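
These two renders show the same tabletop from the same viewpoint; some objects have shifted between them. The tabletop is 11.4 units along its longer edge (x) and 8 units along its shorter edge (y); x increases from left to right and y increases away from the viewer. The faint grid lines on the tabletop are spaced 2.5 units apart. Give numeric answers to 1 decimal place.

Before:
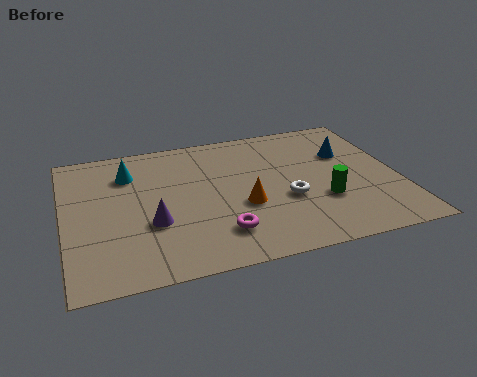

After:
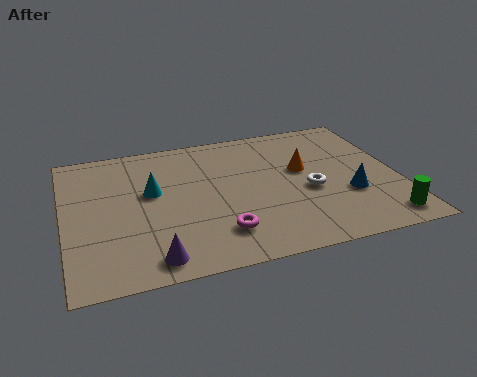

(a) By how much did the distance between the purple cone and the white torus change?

+1.4

The distance was about 4.6 in the first image and 6.0 in the second, so they moved 1.4 units further apart.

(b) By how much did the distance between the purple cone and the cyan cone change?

+0.5

They were about 3.2 units apart before and 3.7 after — 0.5 units further apart.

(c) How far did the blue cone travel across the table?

2.5

The blue cone was near (9.8, 5.3) before and (9.6, 2.8) after, so it travelled √(0.2² + 2.5²) ≈ 2.5 units.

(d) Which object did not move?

the magenta torus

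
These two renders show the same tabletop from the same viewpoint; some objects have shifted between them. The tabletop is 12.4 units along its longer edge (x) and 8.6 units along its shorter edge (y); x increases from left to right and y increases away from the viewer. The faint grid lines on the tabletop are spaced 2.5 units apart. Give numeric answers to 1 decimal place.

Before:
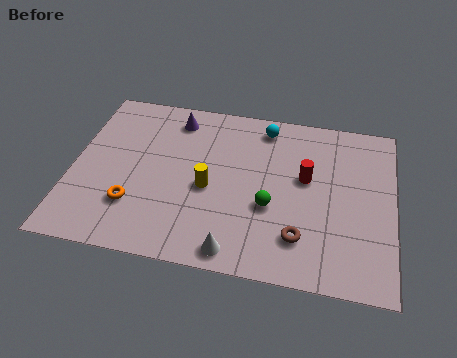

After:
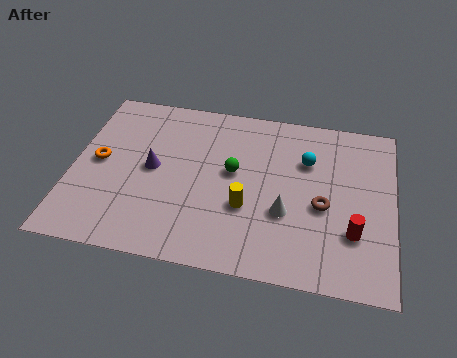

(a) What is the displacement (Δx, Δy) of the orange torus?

(-1.5, 2.0)

The orange torus started near (2.5, 2.4) and ended near (1.0, 4.4).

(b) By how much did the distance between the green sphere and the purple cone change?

-2.4

Before: roughly 5.5 units apart; after: 3.1. That's 2.4 units closer together.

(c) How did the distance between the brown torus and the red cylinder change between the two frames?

-1.4

Before: roughly 3.0 units apart; after: 1.6. That's 1.4 units closer together.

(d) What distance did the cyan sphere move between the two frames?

2.3

The cyan sphere was near (7.3, 7.4) before and (9.0, 5.9) after, so it travelled √(1.7² + 1.5²) ≈ 2.3 units.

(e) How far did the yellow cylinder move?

1.7

The yellow cylinder moved from about (5.3, 3.8) to (6.8, 3.1), a distance of √(1.5² + 0.7²) ≈ 1.7.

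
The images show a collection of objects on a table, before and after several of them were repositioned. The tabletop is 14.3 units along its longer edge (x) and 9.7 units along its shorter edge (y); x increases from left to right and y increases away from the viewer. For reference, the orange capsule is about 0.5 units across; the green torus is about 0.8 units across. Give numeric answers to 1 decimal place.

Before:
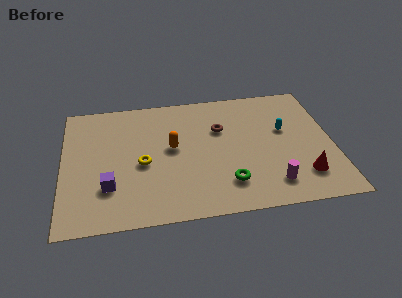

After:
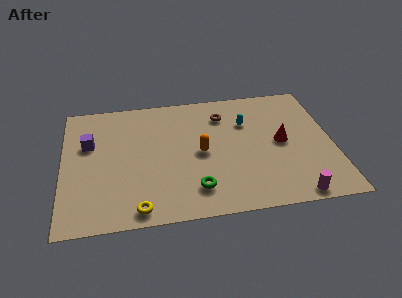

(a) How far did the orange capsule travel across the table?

1.6

From (5.8, 5.3) to (7.3, 4.7), the orange capsule covered √(1.5² + 0.6²) ≈ 1.6 units.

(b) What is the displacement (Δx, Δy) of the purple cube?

(-1.0, 3.4)

The purple cube started near (2.4, 2.8) and ended near (1.4, 6.2).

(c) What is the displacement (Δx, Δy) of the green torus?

(-1.7, -0.2)

From the two frames, the green torus sits at roughly (8.6, 2.2) before and (6.9, 2.0) after.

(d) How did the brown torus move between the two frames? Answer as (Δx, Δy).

(0.2, 1.1)

From the two frames, the brown torus sits at roughly (8.4, 6.4) before and (8.6, 7.5) after.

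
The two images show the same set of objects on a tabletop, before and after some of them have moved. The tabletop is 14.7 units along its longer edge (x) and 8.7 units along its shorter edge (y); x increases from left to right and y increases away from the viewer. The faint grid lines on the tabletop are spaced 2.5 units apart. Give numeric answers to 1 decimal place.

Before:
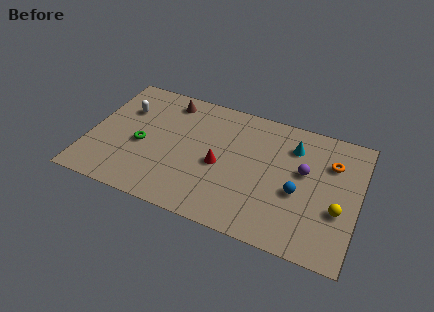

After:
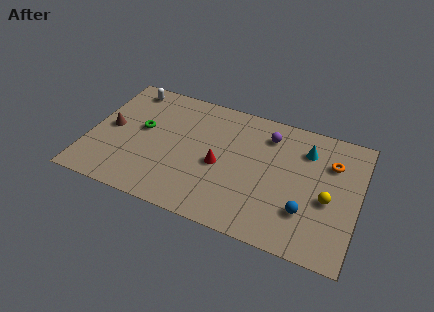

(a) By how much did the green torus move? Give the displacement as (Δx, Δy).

(-0.1, 1.1)

From the two frames, the green torus sits at roughly (2.9, 3.8) before and (2.8, 4.9) after.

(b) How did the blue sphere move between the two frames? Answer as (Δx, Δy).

(0.5, -1.1)

The blue sphere was at about (11.5, 3.6) and moved to about (12.0, 2.5).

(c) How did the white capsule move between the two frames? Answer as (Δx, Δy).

(0.0, 1.6)

The white capsule was at about (1.7, 6.0) and moved to about (1.7, 7.6).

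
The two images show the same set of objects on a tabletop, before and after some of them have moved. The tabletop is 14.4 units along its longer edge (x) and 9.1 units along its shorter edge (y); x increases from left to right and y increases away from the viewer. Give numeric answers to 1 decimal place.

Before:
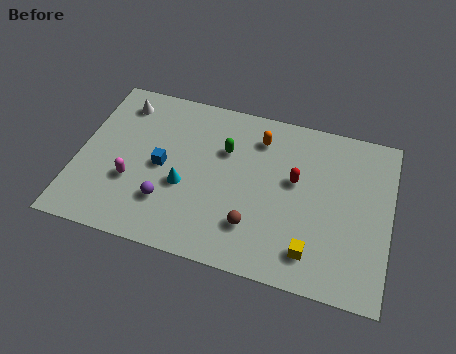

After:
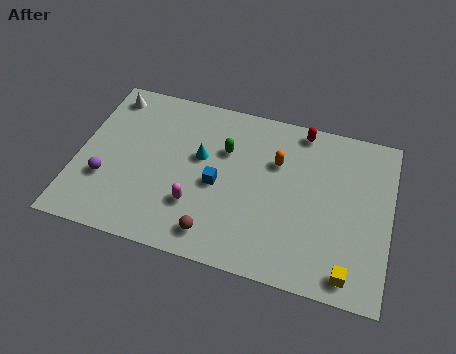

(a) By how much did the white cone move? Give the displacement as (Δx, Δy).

(-0.6, 0.3)

From the two frames, the white cone sits at roughly (1.7, 7.5) before and (1.1, 7.8) after.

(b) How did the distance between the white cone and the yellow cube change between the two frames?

+2.4

The distance was about 11.0 in the first image and 13.4 in the second, so they moved 2.4 units further apart.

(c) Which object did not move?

the green capsule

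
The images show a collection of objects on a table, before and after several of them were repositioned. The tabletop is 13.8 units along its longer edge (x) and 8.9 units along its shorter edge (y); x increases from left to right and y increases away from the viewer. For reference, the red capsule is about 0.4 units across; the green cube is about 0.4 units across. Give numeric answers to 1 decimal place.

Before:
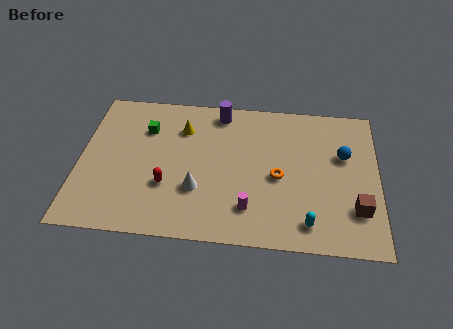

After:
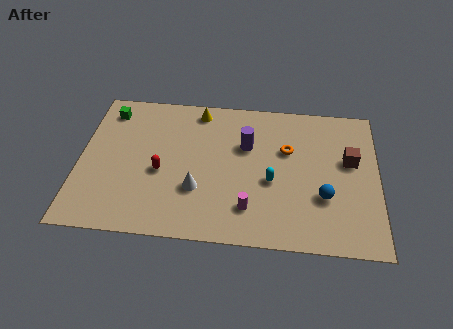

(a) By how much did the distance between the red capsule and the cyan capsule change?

-1.6

The distance was about 6.7 in the first image and 5.1 in the second, so they moved 1.6 units closer together.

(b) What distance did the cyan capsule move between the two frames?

2.9

The cyan capsule was near (10.6, 1.4) before and (8.9, 3.7) after, so it travelled √(1.7² + 2.3²) ≈ 2.9 units.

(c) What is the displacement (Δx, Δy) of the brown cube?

(-0.3, 2.9)

The brown cube started near (12.8, 2.4) and ended near (12.5, 5.3).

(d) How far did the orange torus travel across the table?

1.7

From (9.2, 4.0) to (9.6, 5.7), the orange torus covered √(0.4² + 1.7²) ≈ 1.7 units.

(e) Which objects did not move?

the magenta cylinder and the white cone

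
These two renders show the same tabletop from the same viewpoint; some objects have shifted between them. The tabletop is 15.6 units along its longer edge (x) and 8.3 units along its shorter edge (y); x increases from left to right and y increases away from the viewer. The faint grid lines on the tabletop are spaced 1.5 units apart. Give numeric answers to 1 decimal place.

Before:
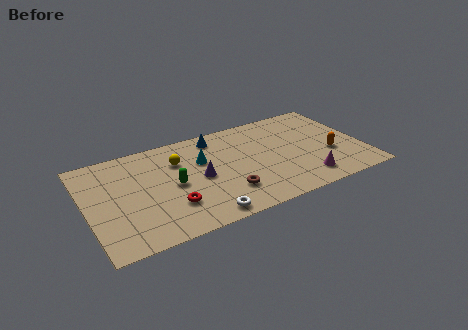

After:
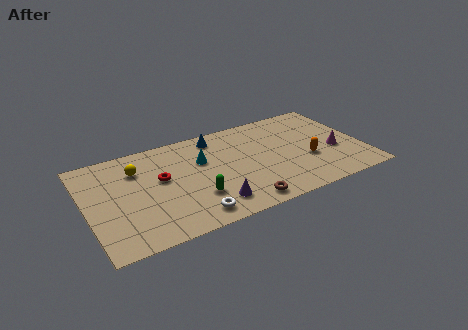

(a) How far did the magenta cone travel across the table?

2.7

The magenta cone moved from about (12.0, 1.5) to (14.0, 3.3), a distance of √(2.0² + 1.8²) ≈ 2.7.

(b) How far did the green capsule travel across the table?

1.9

From (4.8, 4.0) to (5.9, 2.5), the green capsule covered √(1.1² + 1.5²) ≈ 1.9 units.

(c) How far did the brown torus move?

1.4

The brown torus was near (7.6, 2.2) before and (8.3, 1.0) after, so it travelled √(0.7² + 1.2²) ≈ 1.4 units.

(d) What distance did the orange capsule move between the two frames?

1.3

From (13.7, 3.1) to (12.4, 3.1), the orange capsule covered √(1.3² + 0.0²) ≈ 1.3 units.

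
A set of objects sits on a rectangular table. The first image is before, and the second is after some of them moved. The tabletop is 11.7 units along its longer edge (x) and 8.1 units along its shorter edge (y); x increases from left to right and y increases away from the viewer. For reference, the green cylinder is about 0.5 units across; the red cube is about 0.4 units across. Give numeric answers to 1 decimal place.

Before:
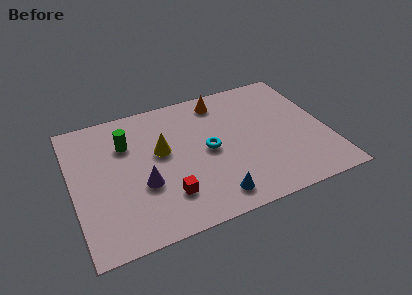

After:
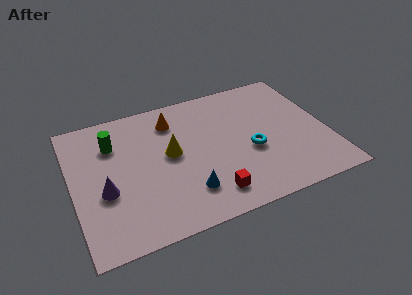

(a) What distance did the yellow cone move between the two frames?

0.5

The yellow cone was near (4.1, 4.7) before and (4.5, 4.4) after, so it travelled √(0.4² + 0.3²) ≈ 0.5 units.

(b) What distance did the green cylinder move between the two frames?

0.6

The green cylinder moved from about (2.6, 5.7) to (2.0, 5.9), a distance of √(0.6² + 0.2²) ≈ 0.6.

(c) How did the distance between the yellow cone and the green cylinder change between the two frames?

+1.1

Before: roughly 1.8 units apart; after: 2.9. That's 1.1 units further apart.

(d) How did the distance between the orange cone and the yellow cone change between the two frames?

-1.7

The distance was about 3.7 in the first image and 2.0 in the second, so they moved 1.7 units closer together.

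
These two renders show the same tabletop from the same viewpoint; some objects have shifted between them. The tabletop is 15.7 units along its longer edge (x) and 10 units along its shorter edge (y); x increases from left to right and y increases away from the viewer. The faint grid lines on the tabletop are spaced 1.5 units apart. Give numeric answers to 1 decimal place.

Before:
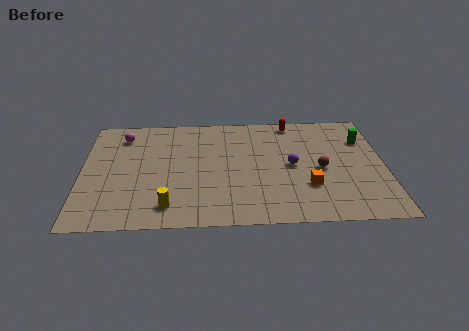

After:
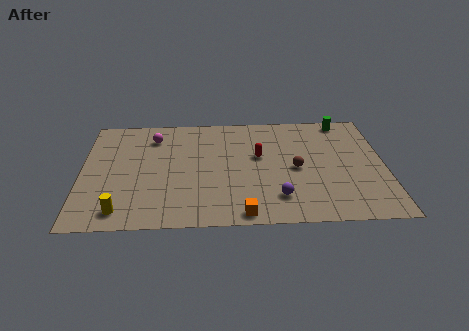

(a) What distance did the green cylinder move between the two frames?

2.1

The green cylinder was near (14.7, 7.2) before and (13.7, 9.0) after, so it travelled √(1.0² + 1.8²) ≈ 2.1 units.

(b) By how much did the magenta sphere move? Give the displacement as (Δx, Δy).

(1.6, -0.2)

From the two frames, the magenta sphere sits at roughly (2.1, 8.1) before and (3.7, 7.9) after.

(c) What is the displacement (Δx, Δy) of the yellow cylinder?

(-2.4, -0.3)

The yellow cylinder was at about (4.5, 1.7) and moved to about (2.1, 1.4).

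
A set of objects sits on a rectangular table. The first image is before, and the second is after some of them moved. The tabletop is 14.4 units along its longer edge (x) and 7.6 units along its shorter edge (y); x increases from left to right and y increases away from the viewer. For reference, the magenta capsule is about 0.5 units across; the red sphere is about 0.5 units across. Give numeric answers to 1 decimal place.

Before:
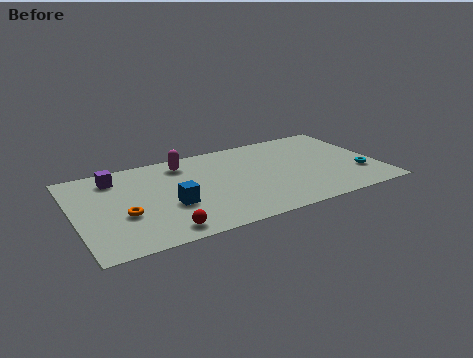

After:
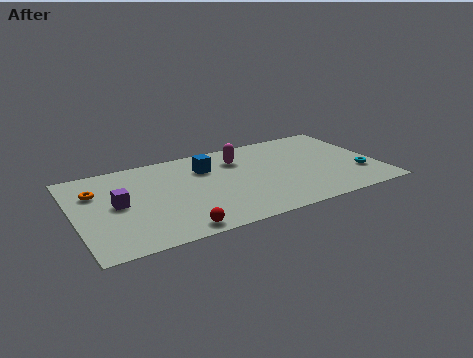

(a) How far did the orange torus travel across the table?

2.6

The orange torus moved from about (2.2, 2.9) to (1.1, 5.3), a distance of √(1.1² + 2.4²) ≈ 2.6.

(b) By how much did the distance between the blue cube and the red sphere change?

+3.1

They were about 2.0 units apart before and 5.1 after — 3.1 units further apart.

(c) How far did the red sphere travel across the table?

0.6

The red sphere moved from about (3.8, 1.0) to (4.4, 0.8), a distance of √(0.6² + 0.2²) ≈ 0.6.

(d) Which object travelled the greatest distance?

the blue cube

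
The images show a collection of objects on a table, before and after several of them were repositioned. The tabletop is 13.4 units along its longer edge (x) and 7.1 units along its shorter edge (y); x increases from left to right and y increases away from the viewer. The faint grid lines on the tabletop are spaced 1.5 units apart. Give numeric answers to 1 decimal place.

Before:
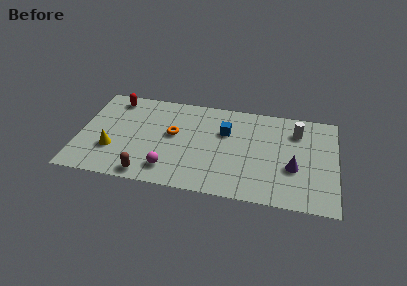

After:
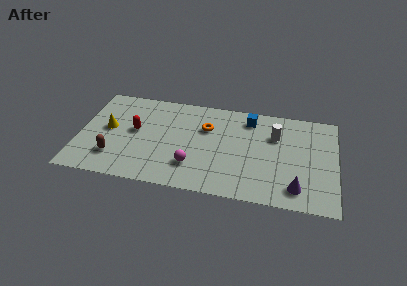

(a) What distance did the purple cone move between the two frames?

1.4

The purple cone moved from about (11.2, 2.7) to (11.4, 1.3), a distance of √(0.2² + 1.4²) ≈ 1.4.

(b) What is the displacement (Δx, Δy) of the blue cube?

(1.2, 1.2)

From the two frames, the blue cube sits at roughly (7.6, 4.7) before and (8.8, 5.9) after.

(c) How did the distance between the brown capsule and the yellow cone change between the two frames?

-0.4

They were about 2.4 units apart before and 2.0 after — 0.4 units closer together.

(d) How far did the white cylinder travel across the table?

1.2

The white cylinder was near (11.3, 5.4) before and (10.2, 4.9) after, so it travelled √(1.1² + 0.5²) ≈ 1.2 units.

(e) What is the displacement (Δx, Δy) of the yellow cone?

(-0.3, 1.5)

The yellow cone started near (1.8, 2.3) and ended near (1.5, 3.8).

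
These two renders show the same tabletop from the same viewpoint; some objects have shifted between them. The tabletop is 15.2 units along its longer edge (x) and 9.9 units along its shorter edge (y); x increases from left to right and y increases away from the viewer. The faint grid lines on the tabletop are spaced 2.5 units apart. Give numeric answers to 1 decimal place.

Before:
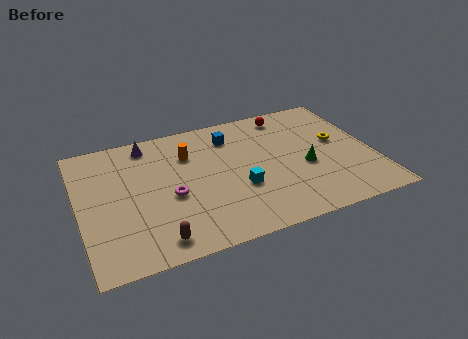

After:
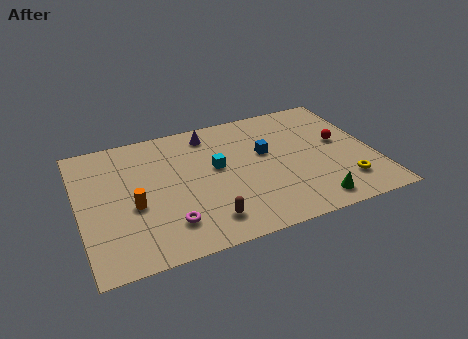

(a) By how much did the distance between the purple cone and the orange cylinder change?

+3.6

Before: roughly 2.5 units apart; after: 6.1. That's 3.6 units further apart.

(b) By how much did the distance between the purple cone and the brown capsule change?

-0.7

The distance was about 7.3 in the first image and 6.6 in the second, so they moved 0.7 units closer together.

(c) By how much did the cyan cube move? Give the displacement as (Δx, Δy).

(-1.0, 2.0)

From the two frames, the cyan cube sits at roughly (8.1, 3.6) before and (7.1, 5.6) after.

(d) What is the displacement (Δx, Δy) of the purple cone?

(3.2, -0.2)

The purple cone started near (3.8, 8.6) and ended near (7.0, 8.4).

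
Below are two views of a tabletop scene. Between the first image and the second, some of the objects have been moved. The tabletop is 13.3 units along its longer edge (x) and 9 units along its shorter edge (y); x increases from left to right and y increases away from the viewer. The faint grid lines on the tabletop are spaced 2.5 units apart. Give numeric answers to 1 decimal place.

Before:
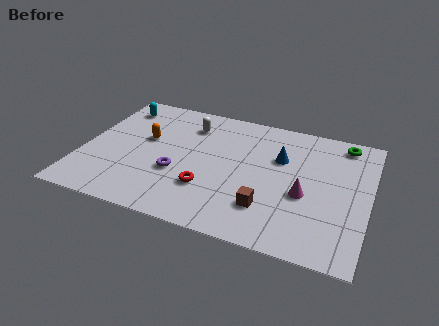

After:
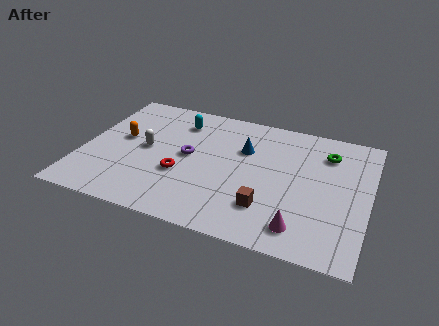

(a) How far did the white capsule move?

3.0

The white capsule moved from about (4.7, 7.0) to (2.9, 4.6), a distance of √(1.8² + 2.4²) ≈ 3.0.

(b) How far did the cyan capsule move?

3.0

From (1.2, 7.4) to (4.2, 7.1), the cyan capsule covered √(3.0² + 0.3²) ≈ 3.0 units.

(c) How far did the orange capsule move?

1.1

The orange capsule was near (2.8, 5.3) before and (1.7, 5.0) after, so it travelled √(1.1² + 0.3²) ≈ 1.1 units.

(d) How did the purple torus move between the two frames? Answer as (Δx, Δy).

(0.4, 1.4)

From the two frames, the purple torus sits at roughly (4.5, 3.3) before and (4.9, 4.7) after.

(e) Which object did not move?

the brown cube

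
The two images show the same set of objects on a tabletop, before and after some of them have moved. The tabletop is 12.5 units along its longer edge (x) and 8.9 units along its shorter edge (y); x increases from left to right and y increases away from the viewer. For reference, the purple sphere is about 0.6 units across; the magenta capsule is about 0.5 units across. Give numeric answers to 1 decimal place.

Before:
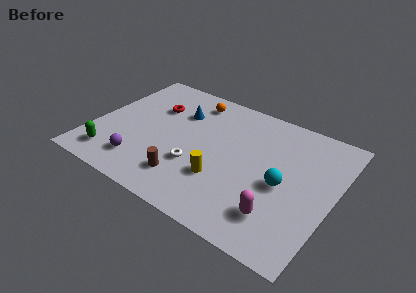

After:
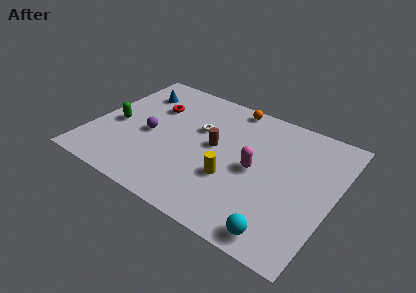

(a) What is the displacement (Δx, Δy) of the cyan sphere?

(0.4, -3.0)

The cyan sphere was at about (10.0, 4.0) and moved to about (10.4, 1.0).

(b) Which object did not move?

the red torus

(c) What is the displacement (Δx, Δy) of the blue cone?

(-2.4, 0.5)

The blue cone started near (4.1, 6.3) and ended near (1.7, 6.8).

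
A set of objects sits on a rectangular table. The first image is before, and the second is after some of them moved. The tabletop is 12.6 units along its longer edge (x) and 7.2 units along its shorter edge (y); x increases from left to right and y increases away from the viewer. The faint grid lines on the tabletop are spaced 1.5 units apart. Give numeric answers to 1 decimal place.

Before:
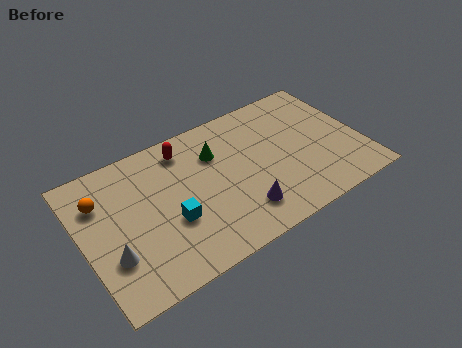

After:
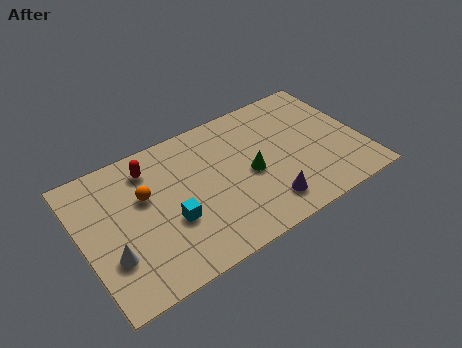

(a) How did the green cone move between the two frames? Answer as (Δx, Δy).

(1.3, -1.8)

The green cone was at about (6.2, 5.1) and moved to about (7.5, 3.3).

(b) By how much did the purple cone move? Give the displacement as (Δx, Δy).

(1.1, -0.2)

The purple cone was at about (6.8, 1.6) and moved to about (7.9, 1.4).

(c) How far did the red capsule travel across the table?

1.6

The red capsule moved from about (4.9, 6.0) to (3.3, 5.8), a distance of √(1.6² + 0.2²) ≈ 1.6.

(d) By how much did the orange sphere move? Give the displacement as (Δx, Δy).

(1.9, -0.7)

From the two frames, the orange sphere sits at roughly (1.0, 5.2) before and (2.9, 4.5) after.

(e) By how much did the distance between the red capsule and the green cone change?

+3.3

The distance was about 1.6 in the first image and 4.9 in the second, so they moved 3.3 units further apart.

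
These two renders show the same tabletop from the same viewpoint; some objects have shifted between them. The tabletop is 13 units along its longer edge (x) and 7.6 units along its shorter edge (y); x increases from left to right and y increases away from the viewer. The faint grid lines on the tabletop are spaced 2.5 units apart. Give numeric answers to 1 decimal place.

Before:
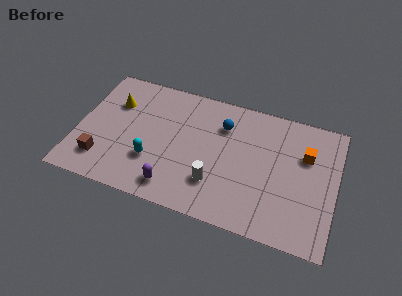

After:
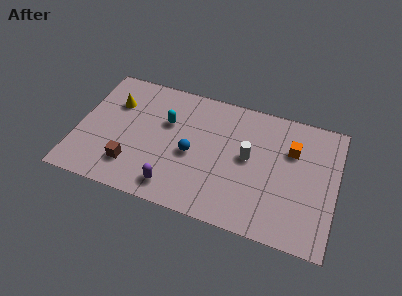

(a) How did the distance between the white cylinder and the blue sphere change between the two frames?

-0.6

Before: roughly 3.5 units apart; after: 2.9. That's 0.6 units closer together.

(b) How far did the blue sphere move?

2.6

From (7.2, 5.6) to (5.8, 3.4), the blue sphere covered √(1.4² + 2.2²) ≈ 2.6 units.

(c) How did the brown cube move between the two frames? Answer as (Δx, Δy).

(1.5, 0.1)

The brown cube started near (1.4, 1.7) and ended near (2.9, 1.8).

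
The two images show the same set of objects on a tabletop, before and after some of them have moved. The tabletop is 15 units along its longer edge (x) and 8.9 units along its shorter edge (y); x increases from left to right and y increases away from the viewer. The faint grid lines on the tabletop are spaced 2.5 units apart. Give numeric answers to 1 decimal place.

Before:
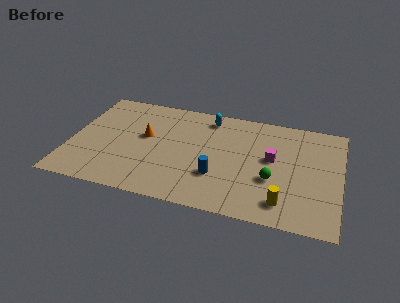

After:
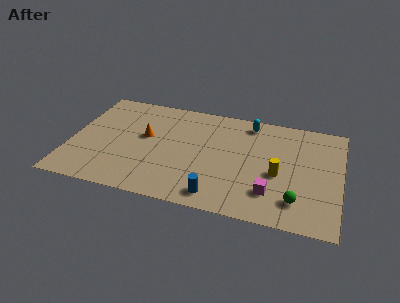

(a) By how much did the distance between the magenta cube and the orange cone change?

+0.7

They were about 7.1 units apart before and 7.8 after — 0.7 units further apart.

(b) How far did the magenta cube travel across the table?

2.8

From (11.2, 5.0) to (11.3, 2.2), the magenta cube covered √(0.1² + 2.8²) ≈ 2.8 units.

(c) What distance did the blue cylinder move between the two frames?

1.6

The blue cylinder moved from about (8.3, 2.8) to (8.4, 1.2), a distance of √(0.1² + 1.6²) ≈ 1.6.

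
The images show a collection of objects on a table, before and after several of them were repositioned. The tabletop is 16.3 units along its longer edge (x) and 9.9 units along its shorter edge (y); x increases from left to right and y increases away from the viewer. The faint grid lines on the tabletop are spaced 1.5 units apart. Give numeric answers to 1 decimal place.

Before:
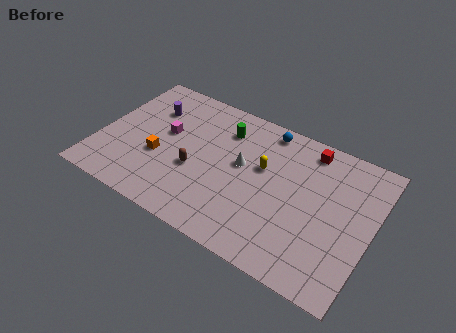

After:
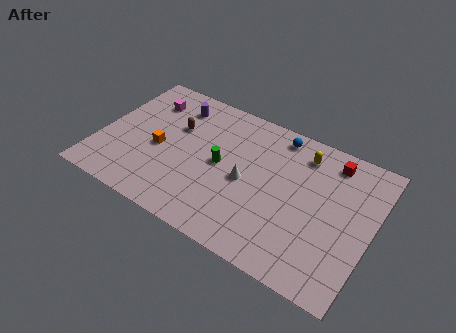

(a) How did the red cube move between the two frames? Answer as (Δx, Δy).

(1.4, -0.2)

From the two frames, the red cube sits at roughly (12.1, 8.6) before and (13.5, 8.4) after.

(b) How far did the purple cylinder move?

1.7

From (2.6, 7.1) to (4.0, 8.0), the purple cylinder covered √(1.4² + 0.9²) ≈ 1.7 units.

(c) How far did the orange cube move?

0.6

The orange cube moved from about (3.7, 3.8) to (3.6, 4.4), a distance of √(0.1² + 0.6²) ≈ 0.6.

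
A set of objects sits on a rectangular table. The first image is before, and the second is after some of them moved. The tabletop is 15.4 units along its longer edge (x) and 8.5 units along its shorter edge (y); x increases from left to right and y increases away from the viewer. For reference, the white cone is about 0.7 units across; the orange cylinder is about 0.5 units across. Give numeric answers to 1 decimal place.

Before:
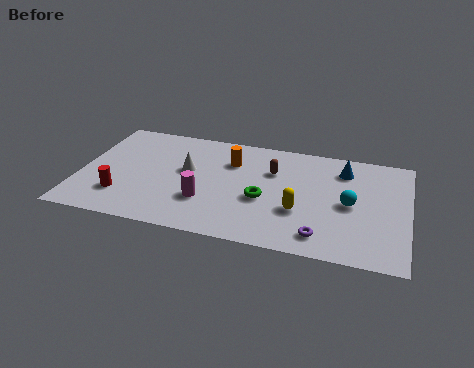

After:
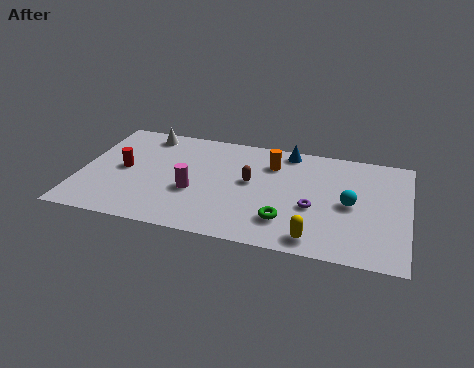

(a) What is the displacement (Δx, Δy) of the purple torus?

(-0.5, 2.0)

The purple torus was at about (11.5, 1.4) and moved to about (11.0, 3.4).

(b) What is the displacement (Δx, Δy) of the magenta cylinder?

(-0.6, 0.6)

The magenta cylinder was at about (6.0, 2.7) and moved to about (5.4, 3.3).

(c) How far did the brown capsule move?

1.5

From (9.0, 5.8) to (8.0, 4.7), the brown capsule covered √(1.0² + 1.1²) ≈ 1.5 units.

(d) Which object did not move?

the cyan sphere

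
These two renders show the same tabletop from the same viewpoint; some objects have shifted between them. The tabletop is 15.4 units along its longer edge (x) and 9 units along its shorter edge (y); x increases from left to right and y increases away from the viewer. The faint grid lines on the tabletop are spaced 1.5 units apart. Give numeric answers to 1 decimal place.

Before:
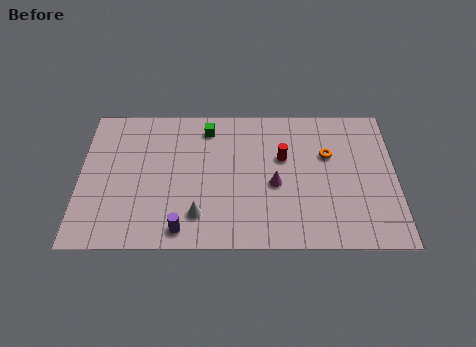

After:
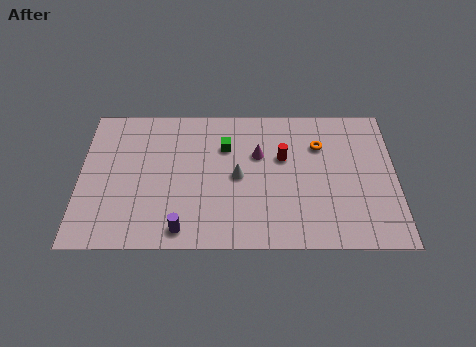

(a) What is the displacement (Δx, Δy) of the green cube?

(0.9, -1.2)

The green cube was at about (6.2, 7.5) and moved to about (7.1, 6.3).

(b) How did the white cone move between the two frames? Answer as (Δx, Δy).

(1.9, 2.4)

From the two frames, the white cone sits at roughly (5.8, 2.0) before and (7.7, 4.4) after.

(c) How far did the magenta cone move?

2.1

The magenta cone moved from about (9.5, 3.9) to (8.7, 5.8), a distance of √(0.8² + 1.9²) ≈ 2.1.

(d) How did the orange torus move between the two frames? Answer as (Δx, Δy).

(-0.4, 0.6)

The orange torus started near (12.1, 5.8) and ended near (11.7, 6.4).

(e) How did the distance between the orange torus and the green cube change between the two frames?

-1.5

The distance was about 6.1 in the first image and 4.6 in the second, so they moved 1.5 units closer together.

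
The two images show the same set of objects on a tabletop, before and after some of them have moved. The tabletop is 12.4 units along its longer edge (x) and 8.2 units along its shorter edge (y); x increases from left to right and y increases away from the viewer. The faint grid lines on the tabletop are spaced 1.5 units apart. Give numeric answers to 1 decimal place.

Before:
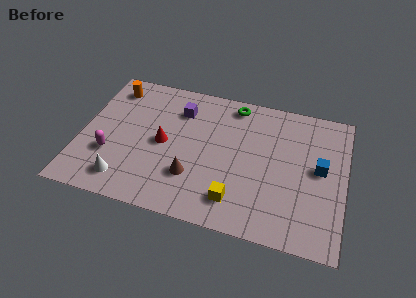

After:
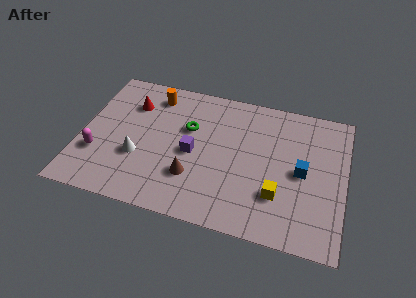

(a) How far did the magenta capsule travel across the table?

0.6

From (1.5, 2.7) to (0.9, 2.6), the magenta capsule covered √(0.6² + 0.1²) ≈ 0.6 units.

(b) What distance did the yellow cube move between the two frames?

2.1

The yellow cube was near (7.5, 1.6) before and (9.4, 2.4) after, so it travelled √(1.9² + 0.8²) ≈ 2.1 units.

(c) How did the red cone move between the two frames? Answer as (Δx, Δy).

(-1.7, 2.0)

From the two frames, the red cone sits at roughly (3.9, 4.0) before and (2.2, 6.0) after.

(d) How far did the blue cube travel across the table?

0.9

From (11.2, 4.4) to (10.4, 4.0), the blue cube covered √(0.8² + 0.4²) ≈ 0.9 units.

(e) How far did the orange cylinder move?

2.0

The orange cylinder was near (1.2, 6.8) before and (3.2, 6.8) after, so it travelled √(2.0² + 0.0²) ≈ 2.0 units.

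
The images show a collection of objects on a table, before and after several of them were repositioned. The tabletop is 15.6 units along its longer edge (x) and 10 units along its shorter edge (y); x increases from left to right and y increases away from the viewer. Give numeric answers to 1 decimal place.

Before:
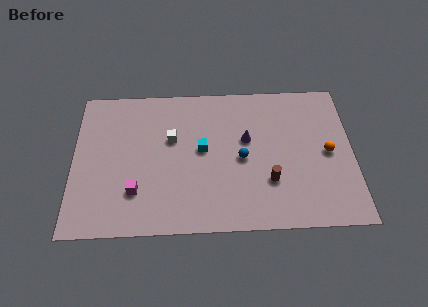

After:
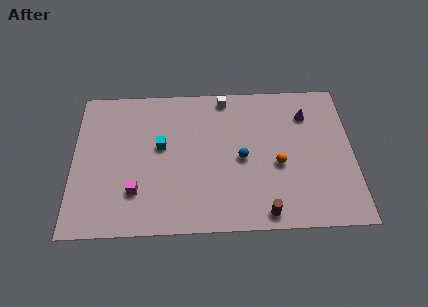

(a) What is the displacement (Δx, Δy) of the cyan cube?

(-2.3, 0.3)

From the two frames, the cyan cube sits at roughly (7.2, 5.4) before and (4.9, 5.7) after.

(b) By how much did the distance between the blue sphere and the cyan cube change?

+2.3

The distance was about 2.3 in the first image and 4.6 in the second, so they moved 2.3 units further apart.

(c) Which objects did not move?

the blue sphere and the magenta cube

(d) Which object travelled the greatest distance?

the white cube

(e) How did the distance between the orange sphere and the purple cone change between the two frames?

-0.8

They were about 4.6 units apart before and 3.8 after — 0.8 units closer together.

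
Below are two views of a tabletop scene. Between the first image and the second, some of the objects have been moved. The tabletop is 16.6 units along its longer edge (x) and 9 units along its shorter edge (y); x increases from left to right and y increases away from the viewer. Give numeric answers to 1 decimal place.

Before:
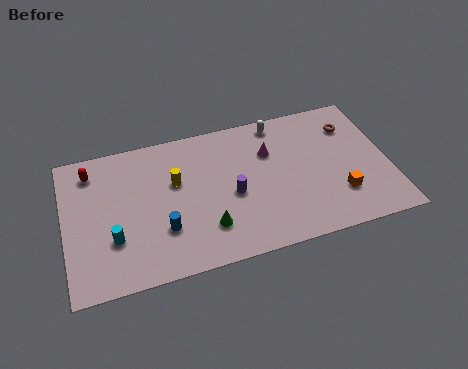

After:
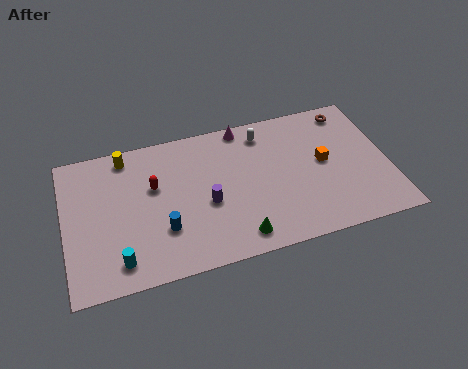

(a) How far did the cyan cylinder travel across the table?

1.4

The cyan cylinder was near (2.4, 2.9) before and (2.6, 1.5) after, so it travelled √(0.2² + 1.4²) ≈ 1.4 units.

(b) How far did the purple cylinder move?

1.3

The purple cylinder was near (8.5, 4.0) before and (7.2, 3.8) after, so it travelled √(1.3² + 0.2²) ≈ 1.3 units.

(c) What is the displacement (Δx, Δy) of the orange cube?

(-0.6, 2.3)

The orange cube started near (13.9, 2.5) and ended near (13.3, 4.8).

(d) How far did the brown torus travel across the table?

1.0

The brown torus was near (14.9, 6.8) before and (14.9, 7.8) after, so it travelled √(0.0² + 1.0²) ≈ 1.0 units.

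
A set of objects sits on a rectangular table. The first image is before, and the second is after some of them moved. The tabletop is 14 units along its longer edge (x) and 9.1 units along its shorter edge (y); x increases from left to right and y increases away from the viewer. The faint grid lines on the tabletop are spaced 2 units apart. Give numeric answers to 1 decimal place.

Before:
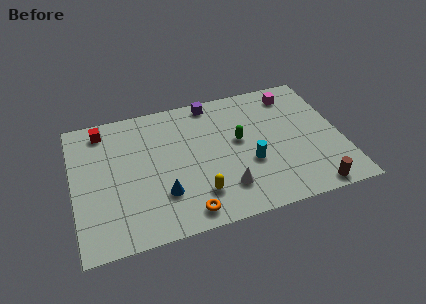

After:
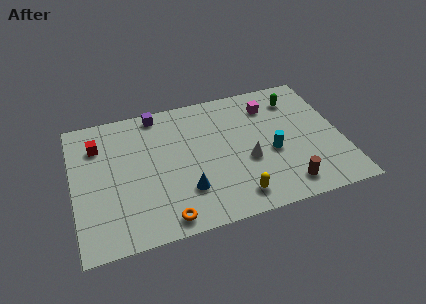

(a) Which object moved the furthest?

the green capsule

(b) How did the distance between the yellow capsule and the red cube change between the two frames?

+1.4

The distance was about 7.3 in the first image and 8.7 in the second, so they moved 1.4 units further apart.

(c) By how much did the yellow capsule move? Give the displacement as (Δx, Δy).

(1.9, -0.7)

The yellow capsule started near (6.3, 2.1) and ended near (8.2, 1.4).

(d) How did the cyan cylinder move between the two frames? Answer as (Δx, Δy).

(1.2, 0.4)

From the two frames, the cyan cylinder sits at roughly (9.1, 3.4) before and (10.3, 3.8) after.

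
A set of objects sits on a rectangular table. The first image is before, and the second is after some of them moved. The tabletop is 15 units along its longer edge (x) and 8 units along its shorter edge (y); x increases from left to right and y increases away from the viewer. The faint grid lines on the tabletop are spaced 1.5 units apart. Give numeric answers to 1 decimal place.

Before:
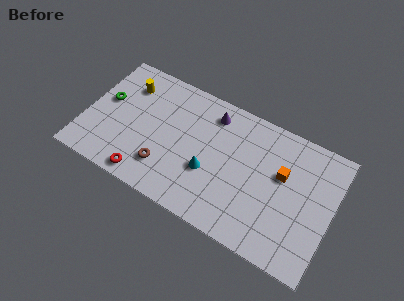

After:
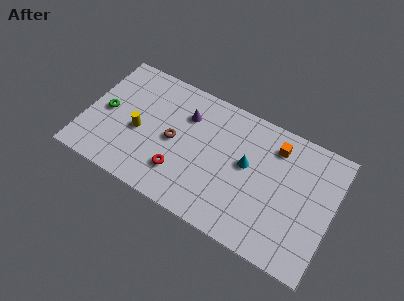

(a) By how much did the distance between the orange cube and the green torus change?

-0.4

They were about 10.8 units apart before and 10.4 after — 0.4 units closer together.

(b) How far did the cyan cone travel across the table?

2.6

From (7.7, 3.0) to (9.8, 4.5), the cyan cone covered √(2.1² + 1.5²) ≈ 2.6 units.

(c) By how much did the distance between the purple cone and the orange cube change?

+0.6

The distance was about 4.8 in the first image and 5.4 in the second, so they moved 0.6 units further apart.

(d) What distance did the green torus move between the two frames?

0.7

The green torus moved from about (1.1, 4.6) to (1.2, 3.9), a distance of √(0.1² + 0.7²) ≈ 0.7.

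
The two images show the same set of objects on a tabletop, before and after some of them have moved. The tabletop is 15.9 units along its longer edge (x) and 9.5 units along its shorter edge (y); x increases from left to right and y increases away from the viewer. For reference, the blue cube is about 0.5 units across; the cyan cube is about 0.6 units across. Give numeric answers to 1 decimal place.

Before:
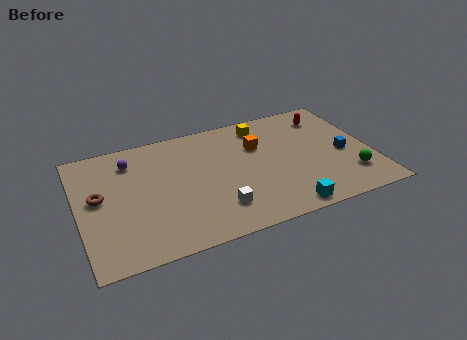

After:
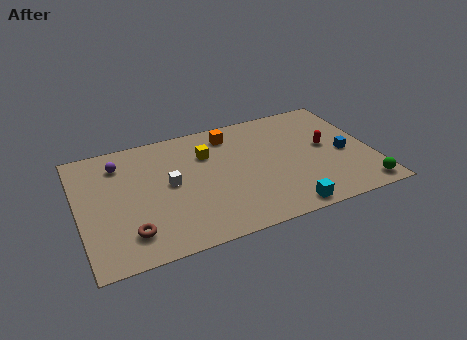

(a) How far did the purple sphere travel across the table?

0.6

From (3.0, 7.5) to (2.4, 7.5), the purple sphere covered √(0.6² + 0.0²) ≈ 0.6 units.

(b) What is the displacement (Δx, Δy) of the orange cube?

(-1.4, 1.5)

From the two frames, the orange cube sits at roughly (9.9, 6.4) before and (8.5, 7.9) after.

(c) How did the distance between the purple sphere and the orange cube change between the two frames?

-0.9

Before: roughly 7.0 units apart; after: 6.1. That's 0.9 units closer together.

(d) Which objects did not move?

the blue cube and the cyan cube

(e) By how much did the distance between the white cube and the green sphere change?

+3.5

Before: roughly 7.3 units apart; after: 10.8. That's 3.5 units further apart.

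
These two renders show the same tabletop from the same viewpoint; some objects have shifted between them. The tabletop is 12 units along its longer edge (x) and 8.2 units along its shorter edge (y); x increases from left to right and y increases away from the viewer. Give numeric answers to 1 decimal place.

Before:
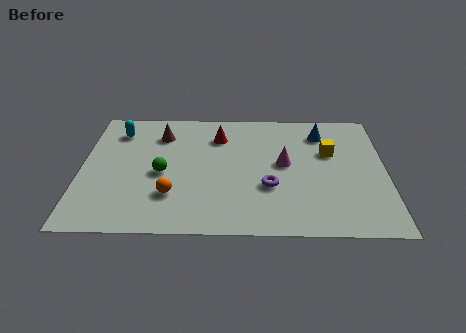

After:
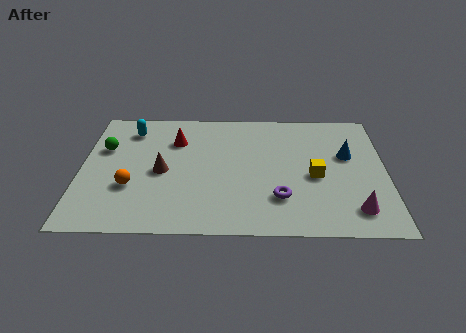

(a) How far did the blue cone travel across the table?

1.8

The blue cone moved from about (9.5, 6.5) to (10.5, 5.0), a distance of √(1.0² + 1.5²) ≈ 1.8.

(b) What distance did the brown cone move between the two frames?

2.5

The brown cone moved from about (3.1, 6.3) to (3.2, 3.8), a distance of √(0.1² + 2.5²) ≈ 2.5.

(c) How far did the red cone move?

1.7

The red cone moved from about (5.4, 6.2) to (3.7, 5.9), a distance of √(1.7² + 0.3²) ≈ 1.7.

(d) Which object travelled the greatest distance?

the magenta cone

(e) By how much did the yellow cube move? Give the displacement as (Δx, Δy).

(-0.6, -1.6)

From the two frames, the yellow cube sits at roughly (9.8, 5.2) before and (9.2, 3.6) after.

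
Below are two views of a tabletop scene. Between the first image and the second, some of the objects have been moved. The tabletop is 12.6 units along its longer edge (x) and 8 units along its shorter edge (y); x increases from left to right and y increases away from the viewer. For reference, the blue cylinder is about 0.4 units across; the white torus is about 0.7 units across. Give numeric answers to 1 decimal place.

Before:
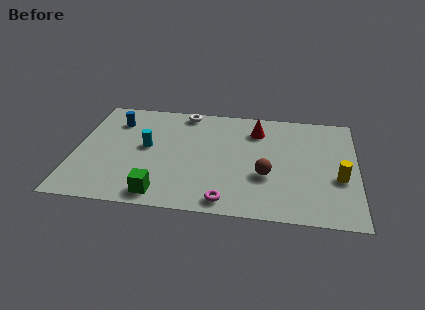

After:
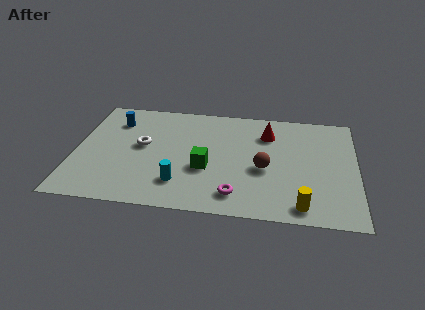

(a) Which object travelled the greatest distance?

the white torus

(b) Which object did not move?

the blue cylinder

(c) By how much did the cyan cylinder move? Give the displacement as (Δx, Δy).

(1.6, -2.4)

The cyan cylinder started near (3.2, 4.3) and ended near (4.8, 1.9).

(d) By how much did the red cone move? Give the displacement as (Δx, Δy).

(0.5, -0.2)

From the two frames, the red cone sits at roughly (8.1, 6.2) before and (8.6, 6.0) after.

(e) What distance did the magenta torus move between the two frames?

0.6

From (6.9, 0.9) to (7.3, 1.4), the magenta torus covered √(0.4² + 0.5²) ≈ 0.6 units.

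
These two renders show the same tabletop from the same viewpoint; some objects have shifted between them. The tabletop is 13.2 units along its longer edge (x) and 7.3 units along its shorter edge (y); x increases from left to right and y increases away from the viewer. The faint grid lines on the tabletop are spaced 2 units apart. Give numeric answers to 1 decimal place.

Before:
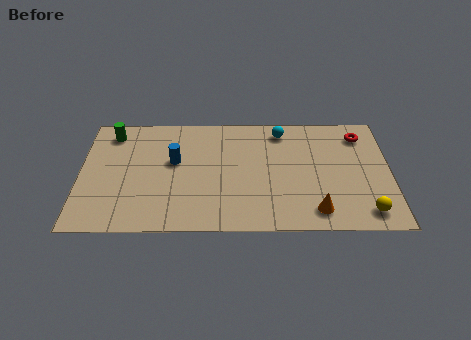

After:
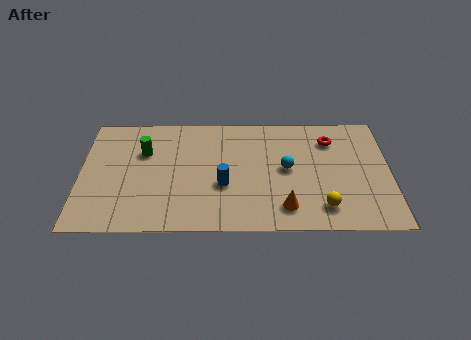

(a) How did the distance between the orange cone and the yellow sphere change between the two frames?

-0.5

Before: roughly 2.1 units apart; after: 1.6. That's 0.5 units closer together.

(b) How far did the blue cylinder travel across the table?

2.6

The blue cylinder moved from about (4.0, 4.3) to (6.1, 2.8), a distance of √(2.1² + 1.5²) ≈ 2.6.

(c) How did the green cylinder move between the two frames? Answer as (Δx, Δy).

(1.4, -1.2)

The green cylinder started near (1.3, 6.1) and ended near (2.7, 4.9).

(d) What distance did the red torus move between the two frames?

1.3

The red torus was near (12.0, 5.9) before and (10.7, 5.6) after, so it travelled √(1.3² + 0.3²) ≈ 1.3 units.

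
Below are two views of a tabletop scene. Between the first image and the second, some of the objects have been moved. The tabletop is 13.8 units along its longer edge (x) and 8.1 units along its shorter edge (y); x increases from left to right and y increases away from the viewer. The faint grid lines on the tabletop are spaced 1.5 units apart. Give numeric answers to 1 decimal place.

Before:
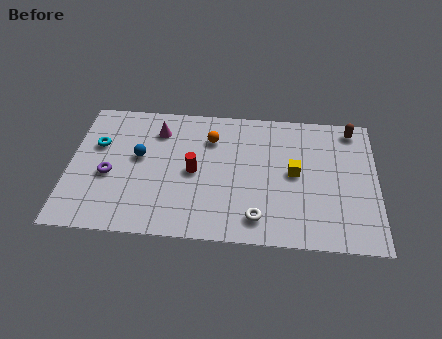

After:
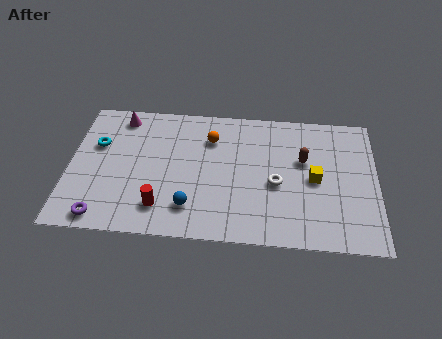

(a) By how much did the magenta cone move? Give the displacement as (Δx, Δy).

(-1.7, 0.7)

The magenta cone started near (3.9, 6.3) and ended near (2.2, 7.0).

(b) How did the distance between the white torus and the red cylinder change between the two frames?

+1.6

The distance was about 3.8 in the first image and 5.4 in the second, so they moved 1.6 units further apart.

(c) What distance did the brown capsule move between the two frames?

3.0

The brown capsule moved from about (12.7, 7.1) to (10.5, 5.0), a distance of √(2.2² + 2.1²) ≈ 3.0.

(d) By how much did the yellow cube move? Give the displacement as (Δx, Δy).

(0.9, -0.3)

From the two frames, the yellow cube sits at roughly (10.1, 4.2) before and (11.0, 3.9) after.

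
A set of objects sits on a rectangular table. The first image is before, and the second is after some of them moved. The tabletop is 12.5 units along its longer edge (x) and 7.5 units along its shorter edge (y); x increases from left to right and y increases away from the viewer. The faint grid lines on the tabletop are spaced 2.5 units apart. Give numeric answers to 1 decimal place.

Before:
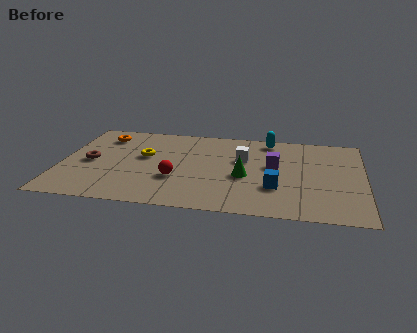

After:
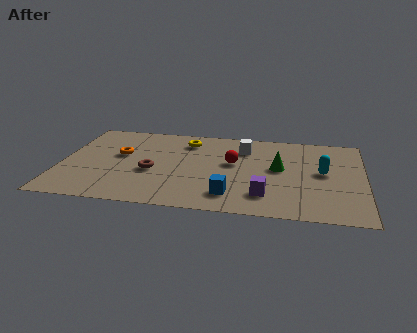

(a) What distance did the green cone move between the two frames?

1.7

The green cone was near (7.6, 3.2) before and (9.0, 4.1) after, so it travelled √(1.4² + 0.9²) ≈ 1.7 units.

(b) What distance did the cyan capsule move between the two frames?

3.5

The cyan capsule was near (8.5, 6.6) before and (10.8, 4.0) after, so it travelled √(2.3² + 2.6²) ≈ 3.5 units.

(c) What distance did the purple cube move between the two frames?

2.6

From (8.8, 4.3) to (8.5, 1.7), the purple cube covered √(0.3² + 2.6²) ≈ 2.6 units.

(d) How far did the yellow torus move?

2.3

From (3.4, 4.4) to (5.1, 6.0), the yellow torus covered √(1.7² + 1.6²) ≈ 2.3 units.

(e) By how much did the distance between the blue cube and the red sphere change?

-1.3

They were about 4.1 units apart before and 2.8 after — 1.3 units closer together.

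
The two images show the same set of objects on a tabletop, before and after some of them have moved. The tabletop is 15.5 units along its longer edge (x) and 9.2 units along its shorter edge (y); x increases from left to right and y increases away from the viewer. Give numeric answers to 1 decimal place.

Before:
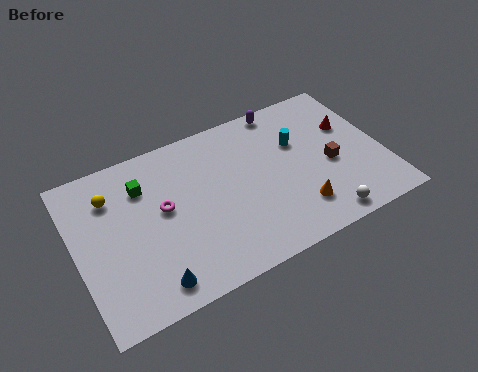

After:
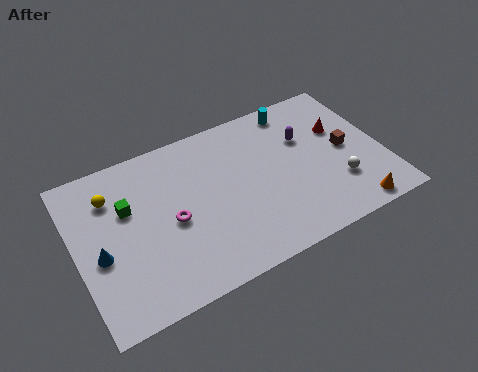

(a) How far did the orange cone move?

2.9

From (10.8, 2.1) to (13.4, 0.9), the orange cone covered √(2.6² + 1.2²) ≈ 2.9 units.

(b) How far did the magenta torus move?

0.9

From (4.4, 5.1) to (4.7, 4.2), the magenta torus covered √(0.3² + 0.9²) ≈ 0.9 units.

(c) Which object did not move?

the yellow sphere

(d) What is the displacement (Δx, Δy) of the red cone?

(-0.5, 0.0)

From the two frames, the red cone sits at roughly (14.1, 5.9) before and (13.6, 5.9) after.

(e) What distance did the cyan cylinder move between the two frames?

2.1

The cyan cylinder was near (11.4, 6.0) before and (11.6, 8.1) after, so it travelled √(0.2² + 2.1²) ≈ 2.1 units.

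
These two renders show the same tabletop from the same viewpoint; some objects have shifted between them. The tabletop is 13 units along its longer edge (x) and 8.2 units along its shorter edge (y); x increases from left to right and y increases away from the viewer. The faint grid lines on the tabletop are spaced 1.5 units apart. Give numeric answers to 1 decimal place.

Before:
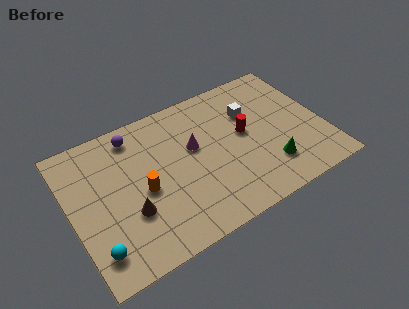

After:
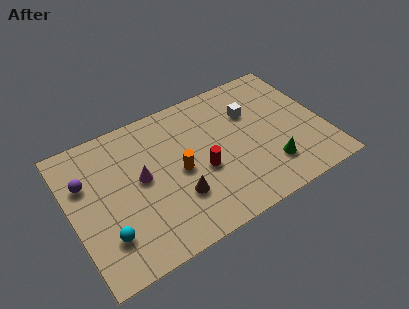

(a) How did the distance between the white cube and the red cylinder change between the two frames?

+2.4

Before: roughly 1.2 units apart; after: 3.6. That's 2.4 units further apart.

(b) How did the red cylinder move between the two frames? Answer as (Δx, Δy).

(-2.4, -1.1)

From the two frames, the red cylinder sits at roughly (9.0, 4.5) before and (6.6, 3.4) after.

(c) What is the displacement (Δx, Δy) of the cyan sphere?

(0.6, 0.5)

From the two frames, the cyan sphere sits at roughly (0.9, 1.6) before and (1.5, 2.1) after.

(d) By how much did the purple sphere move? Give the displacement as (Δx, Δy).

(-2.7, -1.5)

From the two frames, the purple sphere sits at roughly (3.6, 7.0) before and (0.9, 5.5) after.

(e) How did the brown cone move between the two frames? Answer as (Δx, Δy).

(2.4, -0.3)

From the two frames, the brown cone sits at roughly (2.8, 2.8) before and (5.2, 2.5) after.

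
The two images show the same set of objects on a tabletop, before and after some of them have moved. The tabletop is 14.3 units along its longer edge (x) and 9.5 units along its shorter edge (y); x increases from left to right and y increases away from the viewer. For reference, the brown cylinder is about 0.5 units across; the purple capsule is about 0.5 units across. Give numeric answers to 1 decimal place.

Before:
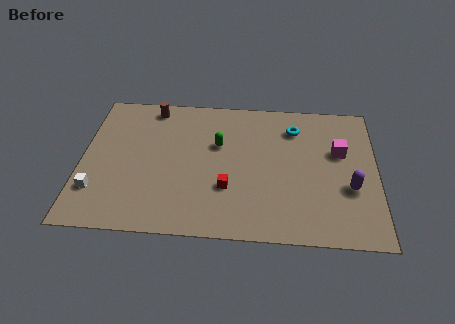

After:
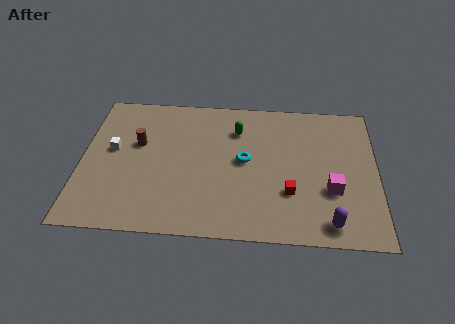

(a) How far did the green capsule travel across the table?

1.4

The green capsule moved from about (6.6, 6.0) to (7.5, 7.1), a distance of √(0.9² + 1.1²) ≈ 1.4.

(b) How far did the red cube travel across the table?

3.0

The red cube was near (7.1, 3.1) before and (10.1, 3.0) after, so it travelled √(3.0² + 0.1²) ≈ 3.0 units.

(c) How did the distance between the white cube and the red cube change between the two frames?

+2.6

The distance was about 6.3 in the first image and 8.9 in the second, so they moved 2.6 units further apart.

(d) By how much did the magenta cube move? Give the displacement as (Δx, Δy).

(-0.4, -2.6)

The magenta cube was at about (12.5, 5.9) and moved to about (12.1, 3.3).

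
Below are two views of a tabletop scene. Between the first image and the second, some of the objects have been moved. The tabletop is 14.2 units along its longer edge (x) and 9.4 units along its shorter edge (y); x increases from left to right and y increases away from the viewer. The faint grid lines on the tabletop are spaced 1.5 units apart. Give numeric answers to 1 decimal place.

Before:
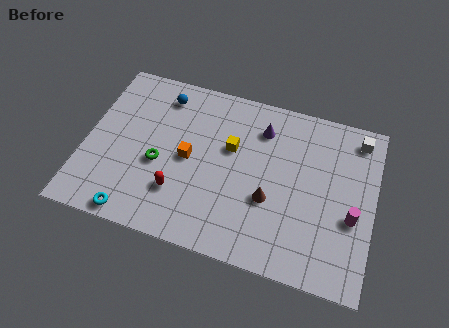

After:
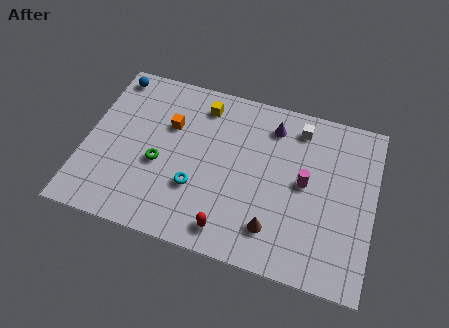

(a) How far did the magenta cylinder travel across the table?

2.7

From (13.2, 3.7) to (10.8, 4.9), the magenta cylinder covered √(2.4² + 1.2²) ≈ 2.7 units.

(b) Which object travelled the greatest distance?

the cyan torus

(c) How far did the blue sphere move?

2.6

The blue sphere moved from about (3.5, 7.8) to (0.9, 8.3), a distance of √(2.6² + 0.5²) ≈ 2.6.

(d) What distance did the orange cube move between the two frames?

1.9

From (5.1, 4.6) to (4.0, 6.2), the orange cube covered √(1.1² + 1.6²) ≈ 1.9 units.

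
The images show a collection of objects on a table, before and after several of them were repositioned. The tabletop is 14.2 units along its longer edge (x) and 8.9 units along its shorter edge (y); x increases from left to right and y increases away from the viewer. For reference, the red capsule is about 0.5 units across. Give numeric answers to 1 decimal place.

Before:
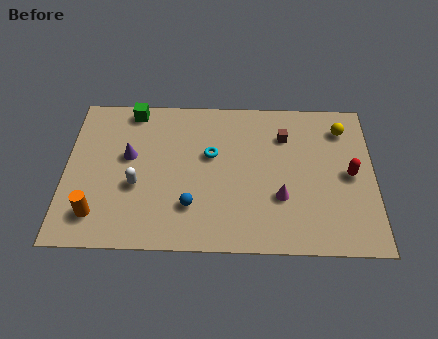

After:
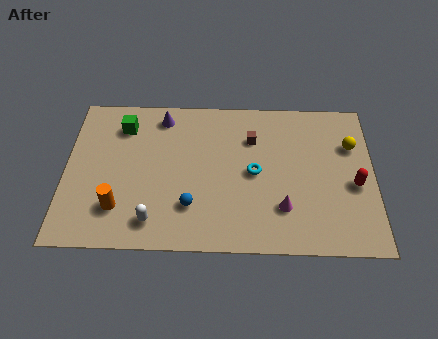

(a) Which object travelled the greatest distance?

the purple cone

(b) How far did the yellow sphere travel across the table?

1.1

The yellow sphere was near (12.8, 7.1) before and (13.2, 6.1) after, so it travelled √(0.4² + 1.0²) ≈ 1.1 units.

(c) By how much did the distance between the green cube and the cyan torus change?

+2.1

The distance was about 4.5 in the first image and 6.6 in the second, so they moved 2.1 units further apart.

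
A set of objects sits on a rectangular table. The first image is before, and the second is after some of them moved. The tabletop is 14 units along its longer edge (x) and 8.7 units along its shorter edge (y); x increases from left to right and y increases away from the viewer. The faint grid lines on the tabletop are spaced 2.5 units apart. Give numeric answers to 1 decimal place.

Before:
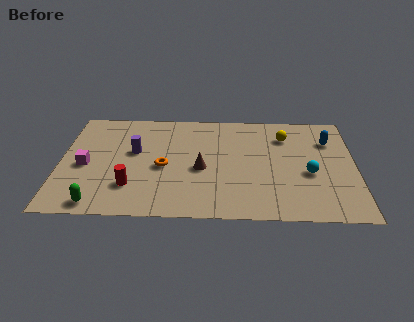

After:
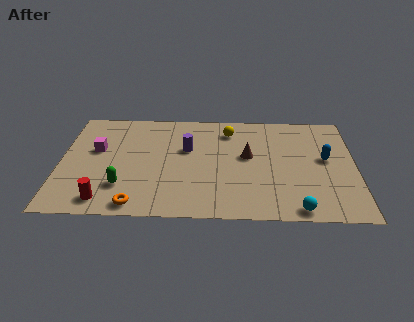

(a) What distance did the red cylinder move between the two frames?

1.6

The red cylinder moved from about (3.4, 2.3) to (2.2, 1.2), a distance of √(1.2² + 1.1²) ≈ 1.6.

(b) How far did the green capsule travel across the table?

1.8

The green capsule moved from about (1.9, 0.9) to (3.0, 2.3), a distance of √(1.1² + 1.4²) ≈ 1.8.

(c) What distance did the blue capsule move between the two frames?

1.5

The blue capsule moved from about (12.8, 6.3) to (12.6, 4.8), a distance of √(0.2² + 1.5²) ≈ 1.5.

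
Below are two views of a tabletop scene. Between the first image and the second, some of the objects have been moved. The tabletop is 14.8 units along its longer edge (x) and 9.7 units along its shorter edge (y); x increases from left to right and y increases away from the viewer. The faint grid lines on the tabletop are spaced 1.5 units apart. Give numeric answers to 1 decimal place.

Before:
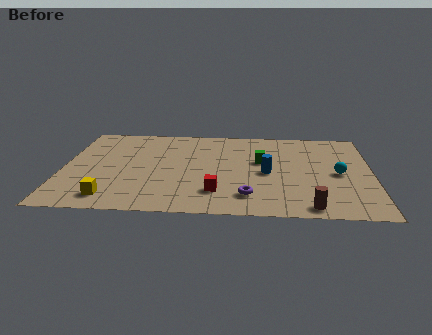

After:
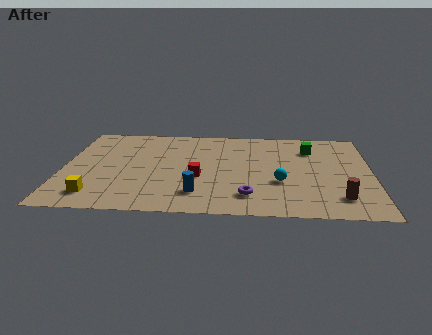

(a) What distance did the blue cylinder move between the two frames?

4.1

The blue cylinder moved from about (9.8, 4.5) to (6.5, 2.1), a distance of √(3.3² + 2.4²) ≈ 4.1.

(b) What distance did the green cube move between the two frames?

2.8

The green cube was near (9.5, 5.8) before and (11.9, 7.3) after, so it travelled √(2.4² + 1.5²) ≈ 2.8 units.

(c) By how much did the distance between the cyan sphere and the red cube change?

-2.3

They were about 6.2 units apart before and 3.9 after — 2.3 units closer together.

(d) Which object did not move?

the purple torus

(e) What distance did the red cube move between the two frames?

1.7

From (7.4, 2.3) to (6.5, 3.8), the red cube covered √(0.9² + 1.5²) ≈ 1.7 units.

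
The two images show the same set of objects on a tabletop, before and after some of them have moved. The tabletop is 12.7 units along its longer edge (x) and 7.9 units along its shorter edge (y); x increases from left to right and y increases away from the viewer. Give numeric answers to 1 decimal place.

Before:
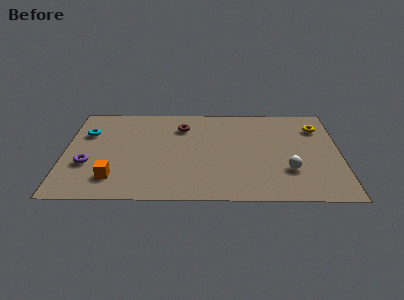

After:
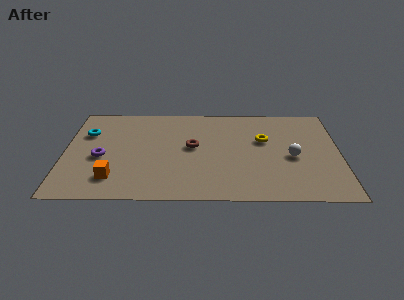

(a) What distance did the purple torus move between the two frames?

0.8

The purple torus moved from about (1.1, 2.8) to (1.7, 3.4), a distance of √(0.6² + 0.6²) ≈ 0.8.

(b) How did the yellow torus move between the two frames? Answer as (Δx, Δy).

(-2.5, -1.1)

From the two frames, the yellow torus sits at roughly (11.7, 6.0) before and (9.2, 4.9) after.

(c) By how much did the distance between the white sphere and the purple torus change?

-0.4

They were about 9.2 units apart before and 8.8 after — 0.4 units closer together.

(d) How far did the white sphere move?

1.1

The white sphere was near (10.3, 2.4) before and (10.5, 3.5) after, so it travelled √(0.2² + 1.1²) ≈ 1.1 units.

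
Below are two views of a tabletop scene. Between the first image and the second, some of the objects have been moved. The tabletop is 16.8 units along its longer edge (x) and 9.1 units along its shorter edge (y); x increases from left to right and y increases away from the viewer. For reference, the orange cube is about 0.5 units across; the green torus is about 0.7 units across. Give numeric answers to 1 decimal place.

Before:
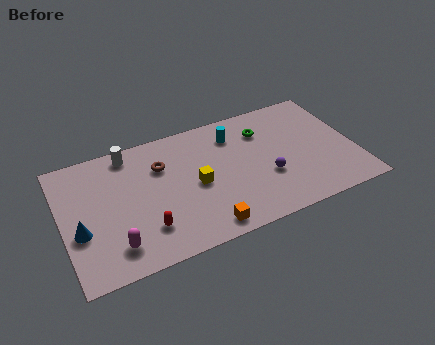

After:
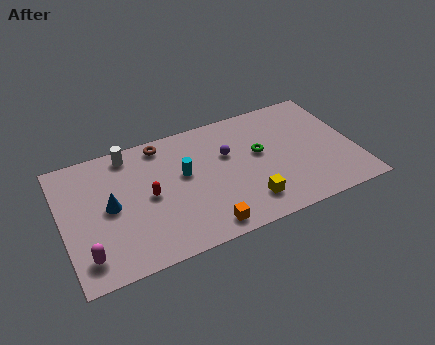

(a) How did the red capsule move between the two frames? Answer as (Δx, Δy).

(0.4, 2.2)

The red capsule started near (4.5, 2.3) and ended near (4.9, 4.5).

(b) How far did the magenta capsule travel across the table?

1.6

The magenta capsule was near (2.7, 1.8) before and (1.1, 1.7) after, so it travelled √(1.6² + 0.1²) ≈ 1.6 units.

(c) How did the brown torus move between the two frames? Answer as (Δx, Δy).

(0.2, 1.6)

The brown torus started near (5.8, 6.4) and ended near (6.0, 8.0).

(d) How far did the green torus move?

1.6

The green torus was near (11.8, 6.8) before and (11.4, 5.2) after, so it travelled √(0.4² + 1.6²) ≈ 1.6 units.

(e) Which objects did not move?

the orange cube and the white cylinder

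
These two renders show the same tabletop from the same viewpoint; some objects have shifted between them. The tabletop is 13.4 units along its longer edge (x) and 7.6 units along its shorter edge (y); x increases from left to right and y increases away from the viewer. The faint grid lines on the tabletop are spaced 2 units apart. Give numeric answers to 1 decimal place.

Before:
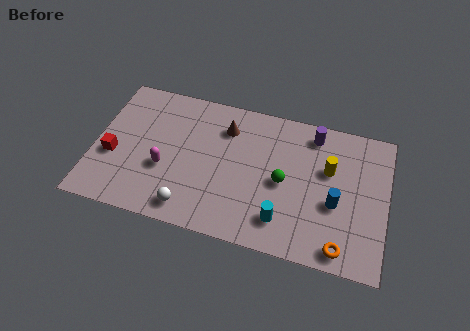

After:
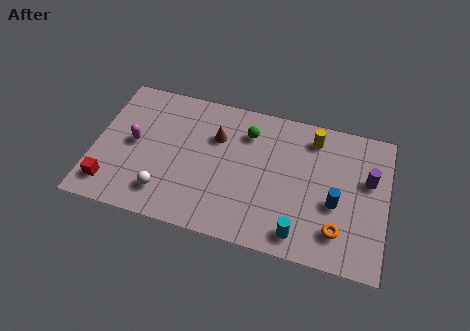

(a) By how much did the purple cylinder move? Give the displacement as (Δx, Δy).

(2.6, -1.8)

From the two frames, the purple cylinder sits at roughly (9.9, 6.5) before and (12.5, 4.7) after.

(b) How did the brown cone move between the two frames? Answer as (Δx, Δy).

(-0.4, -0.6)

From the two frames, the brown cone sits at roughly (5.9, 5.8) before and (5.5, 5.2) after.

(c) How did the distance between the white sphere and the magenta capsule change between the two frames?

+0.6

They were about 2.2 units apart before and 2.8 after — 0.6 units further apart.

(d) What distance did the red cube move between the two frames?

1.6

From (0.9, 3.0) to (0.9, 1.4), the red cube covered √(0.0² + 1.6²) ≈ 1.6 units.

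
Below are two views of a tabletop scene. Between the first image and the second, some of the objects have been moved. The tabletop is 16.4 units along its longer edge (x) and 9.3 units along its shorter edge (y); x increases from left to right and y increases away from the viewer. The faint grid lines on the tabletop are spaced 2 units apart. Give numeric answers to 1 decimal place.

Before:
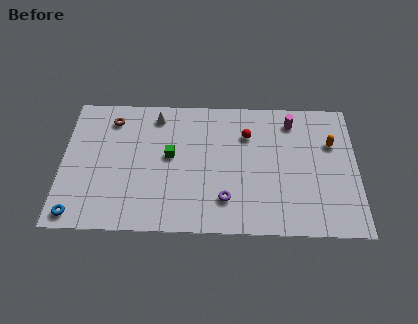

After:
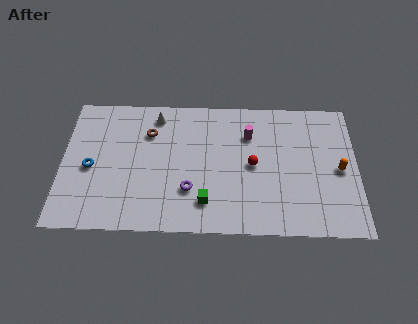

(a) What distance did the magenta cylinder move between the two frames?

2.6

The magenta cylinder was near (12.8, 7.7) before and (10.4, 6.7) after, so it travelled √(2.4² + 1.0²) ≈ 2.6 units.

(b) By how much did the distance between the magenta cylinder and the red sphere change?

-0.6

They were about 2.7 units apart before and 2.1 after — 0.6 units closer together.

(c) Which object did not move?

the white cone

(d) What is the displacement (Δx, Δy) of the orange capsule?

(0.4, -1.8)

The orange capsule was at about (15.0, 6.2) and moved to about (15.4, 4.4).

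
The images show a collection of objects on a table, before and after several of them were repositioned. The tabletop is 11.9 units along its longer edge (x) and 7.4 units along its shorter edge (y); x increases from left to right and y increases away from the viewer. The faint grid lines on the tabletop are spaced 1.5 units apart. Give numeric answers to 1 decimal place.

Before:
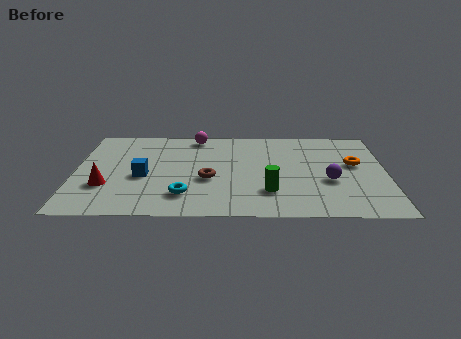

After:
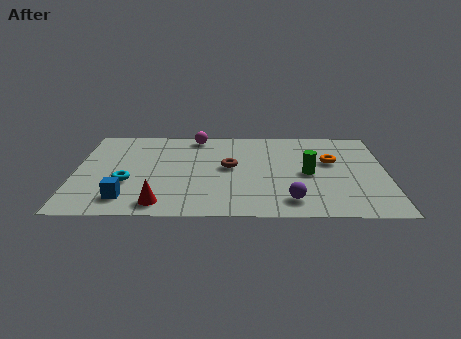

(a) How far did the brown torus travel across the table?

1.3

The brown torus was near (5.1, 3.0) before and (5.9, 4.0) after, so it travelled √(0.8² + 1.0²) ≈ 1.3 units.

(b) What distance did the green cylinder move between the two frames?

2.1

From (7.4, 2.0) to (8.9, 3.5), the green cylinder covered √(1.5² + 1.5²) ≈ 2.1 units.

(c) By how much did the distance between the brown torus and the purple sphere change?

-1.1

They were about 4.6 units apart before and 3.5 after — 1.1 units closer together.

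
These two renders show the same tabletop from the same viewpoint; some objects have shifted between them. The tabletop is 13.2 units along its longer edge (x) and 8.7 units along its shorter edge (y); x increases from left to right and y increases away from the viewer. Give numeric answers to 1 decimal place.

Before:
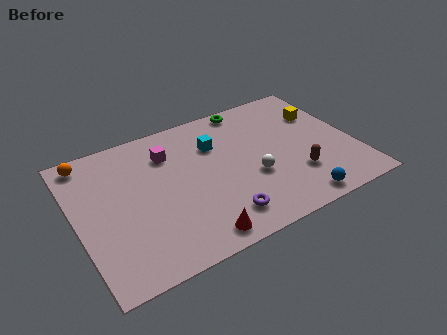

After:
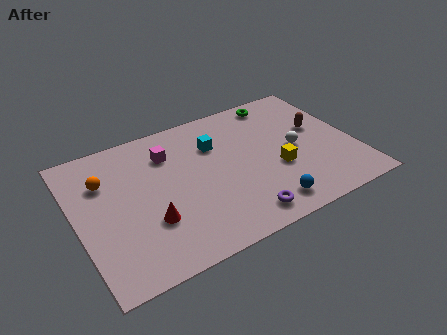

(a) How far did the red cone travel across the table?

2.6

The red cone moved from about (5.1, 1.0) to (3.2, 2.8), a distance of √(1.9² + 1.8²) ≈ 2.6.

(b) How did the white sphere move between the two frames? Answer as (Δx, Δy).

(2.2, 0.9)

The white sphere started near (8.2, 3.3) and ended near (10.4, 4.2).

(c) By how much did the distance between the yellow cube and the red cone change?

-2.3

Before: roughly 8.5 units apart; after: 6.2. That's 2.3 units closer together.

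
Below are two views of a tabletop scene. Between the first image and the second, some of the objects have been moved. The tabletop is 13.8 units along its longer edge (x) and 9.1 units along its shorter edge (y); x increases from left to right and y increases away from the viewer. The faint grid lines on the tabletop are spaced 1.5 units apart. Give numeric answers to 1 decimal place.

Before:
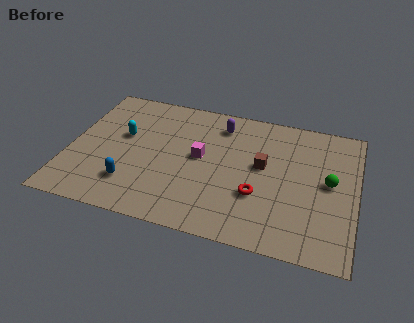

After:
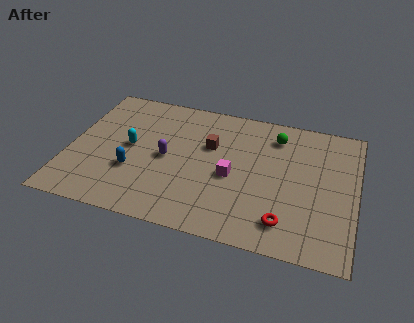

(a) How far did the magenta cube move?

1.8

From (6.3, 4.9) to (7.9, 4.0), the magenta cube covered √(1.6² + 0.9²) ≈ 1.8 units.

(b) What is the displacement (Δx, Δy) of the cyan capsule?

(0.4, -0.7)

The cyan capsule started near (2.5, 5.4) and ended near (2.9, 4.7).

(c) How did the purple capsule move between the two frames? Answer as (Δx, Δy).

(-2.4, -3.0)

From the two frames, the purple capsule sits at roughly (7.1, 7.4) before and (4.7, 4.4) after.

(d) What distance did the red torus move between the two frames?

2.0

From (9.2, 3.1) to (10.6, 1.7), the red torus covered √(1.4² + 1.4²) ≈ 2.0 units.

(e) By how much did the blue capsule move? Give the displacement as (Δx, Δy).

(0.0, 0.9)

From the two frames, the blue capsule sits at roughly (3.2, 2.2) before and (3.2, 3.1) after.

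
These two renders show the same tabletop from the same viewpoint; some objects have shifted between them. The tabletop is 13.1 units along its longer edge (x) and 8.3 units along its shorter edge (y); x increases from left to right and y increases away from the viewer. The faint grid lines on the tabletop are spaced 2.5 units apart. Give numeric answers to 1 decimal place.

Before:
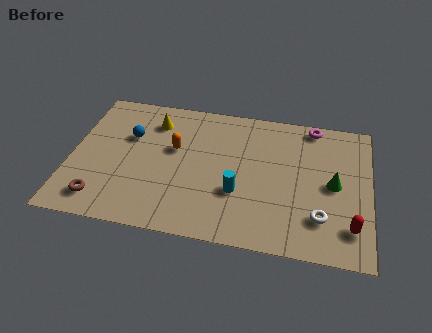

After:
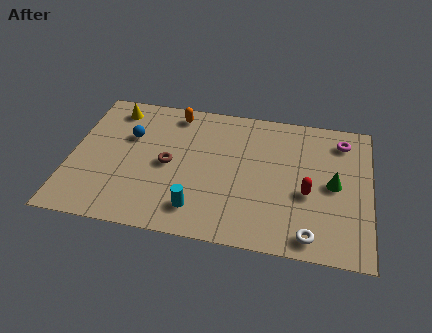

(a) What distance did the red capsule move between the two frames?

2.5

From (12.3, 1.8) to (10.4, 3.4), the red capsule covered √(1.9² + 1.6²) ≈ 2.5 units.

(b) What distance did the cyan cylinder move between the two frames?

2.1

The cyan cylinder moved from about (7.4, 2.9) to (5.7, 1.6), a distance of √(1.7² + 1.3²) ≈ 2.1.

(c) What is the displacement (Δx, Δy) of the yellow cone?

(-1.8, 0.5)

The yellow cone started near (3.5, 6.5) and ended near (1.7, 7.0).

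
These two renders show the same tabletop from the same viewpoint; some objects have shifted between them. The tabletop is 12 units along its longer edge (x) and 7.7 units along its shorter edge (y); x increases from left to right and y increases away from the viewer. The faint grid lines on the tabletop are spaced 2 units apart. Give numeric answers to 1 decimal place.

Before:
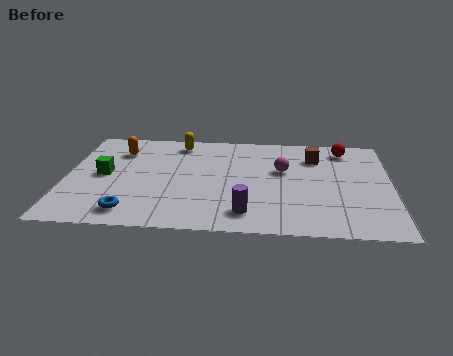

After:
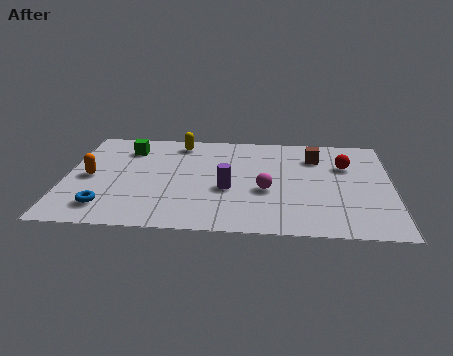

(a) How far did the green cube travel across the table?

2.2

The green cube was near (1.4, 3.9) before and (2.2, 6.0) after, so it travelled √(0.8² + 2.1²) ≈ 2.2 units.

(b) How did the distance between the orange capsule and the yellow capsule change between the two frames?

+2.0

Before: roughly 2.3 units apart; after: 4.3. That's 2.0 units further apart.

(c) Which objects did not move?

the yellow capsule and the brown cube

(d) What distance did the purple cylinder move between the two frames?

1.8

The purple cylinder moved from about (6.7, 1.4) to (6.0, 3.1), a distance of √(0.7² + 1.7²) ≈ 1.8.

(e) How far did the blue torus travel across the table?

0.9

The blue torus was near (2.5, 1.2) before and (1.6, 1.5) after, so it travelled √(0.9² + 0.3²) ≈ 0.9 units.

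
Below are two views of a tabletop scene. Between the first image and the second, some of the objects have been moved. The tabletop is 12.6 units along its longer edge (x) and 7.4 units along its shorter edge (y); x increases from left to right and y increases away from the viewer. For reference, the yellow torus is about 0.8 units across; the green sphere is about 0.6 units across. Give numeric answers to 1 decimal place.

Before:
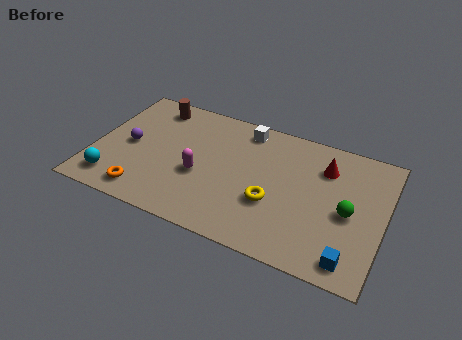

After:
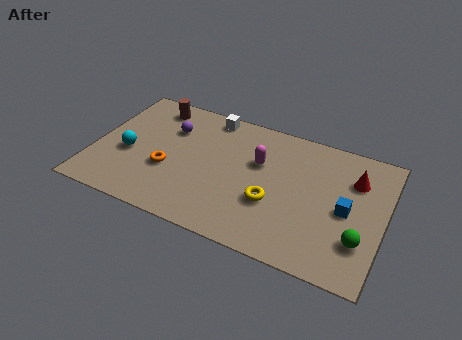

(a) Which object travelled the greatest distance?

the magenta capsule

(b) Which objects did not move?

the yellow torus and the brown cylinder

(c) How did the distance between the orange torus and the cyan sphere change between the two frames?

+0.4

The distance was about 1.4 in the first image and 1.8 in the second, so they moved 0.4 units further apart.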